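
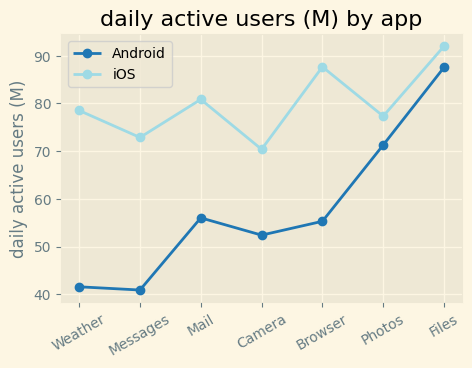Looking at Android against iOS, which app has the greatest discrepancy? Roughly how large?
Weather, ≈ 40 M

Weather: Android ≈ 40, iOS ≈ 80 → gap ≈ 40. Next-largest (Browser) is only ≈ 35.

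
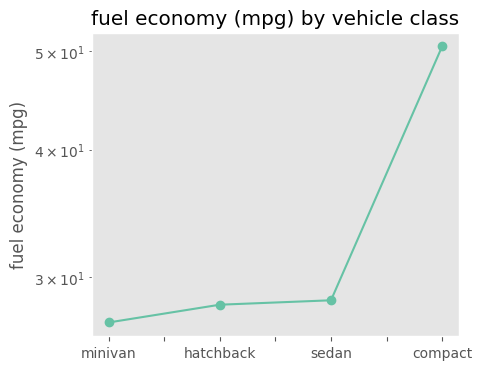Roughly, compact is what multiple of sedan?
≈ 1.79×

compact ≈ 50, sedan ≈ 28; 50/28 ≈ 1.79.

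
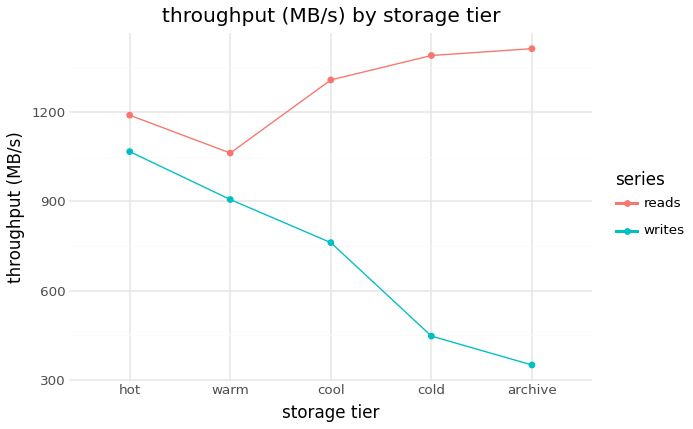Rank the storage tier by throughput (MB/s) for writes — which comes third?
cool

Top 4 for writes: hot ≈ 1100, warm ≈ 900, cool ≈ 800, cold ≈ 400.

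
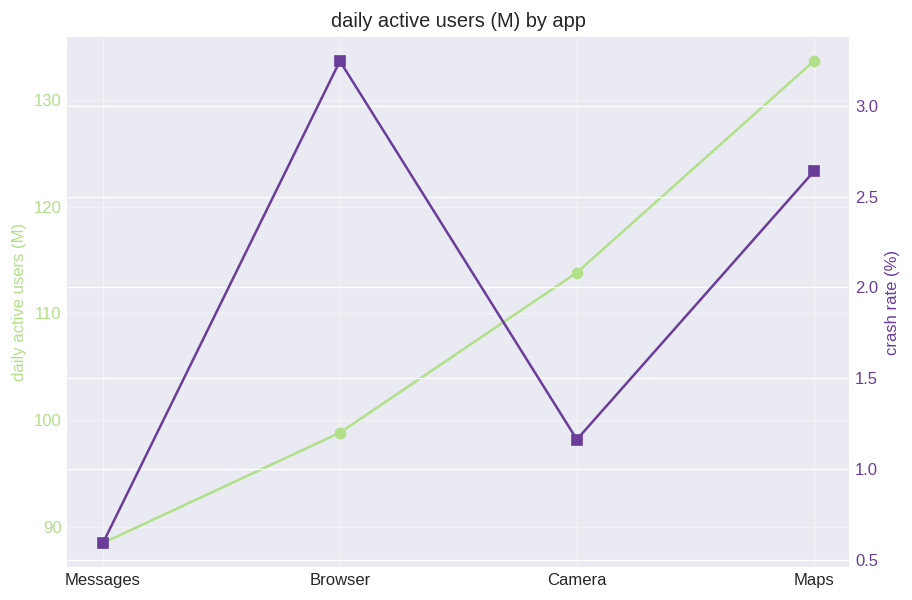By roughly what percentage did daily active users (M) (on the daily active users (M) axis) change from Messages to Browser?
≈ +11.1%

Messages ≈ 90, Browser ≈ 100; (100 − 90) / 90 ≈ +11.1%.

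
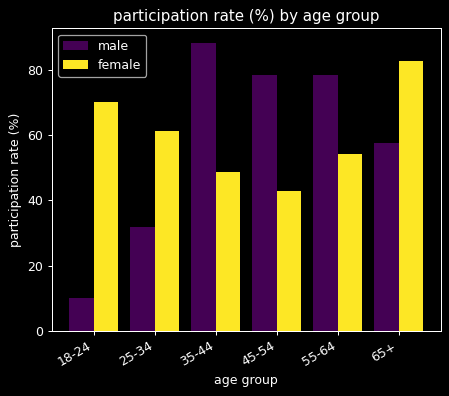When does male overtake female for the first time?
35-44

25-34: male ≈ 30 vs female ≈ 60 (not yet); 35-44: male ≈ 90 vs female ≈ 50 (first crossover).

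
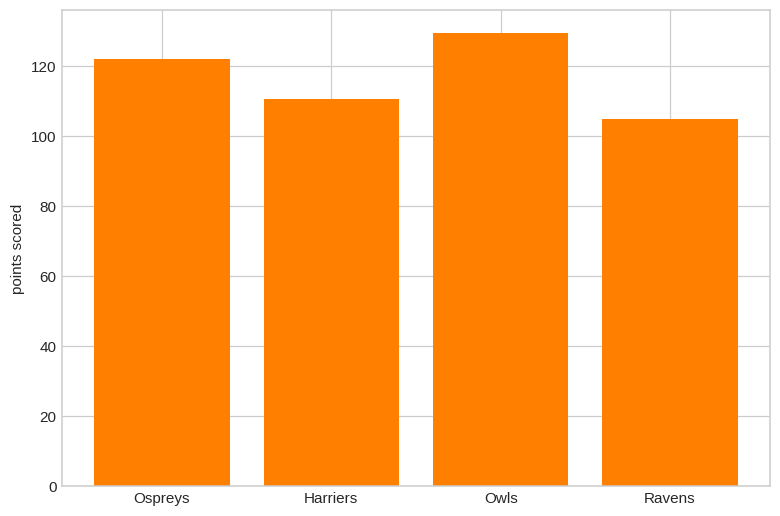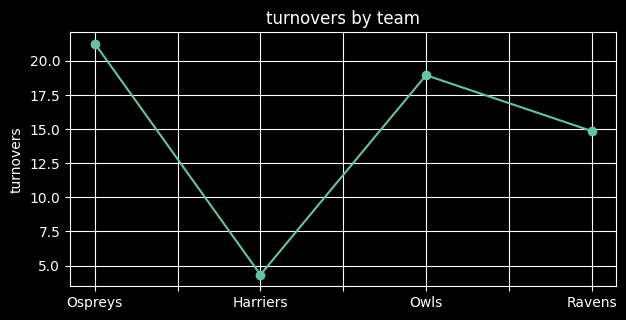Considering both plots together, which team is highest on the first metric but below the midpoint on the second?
Harriers

Chart 2 median turnovers ≈ 16; below-median teams: Harriers, Ravens. Among those, Harriers has the highest points scored (≈ 120).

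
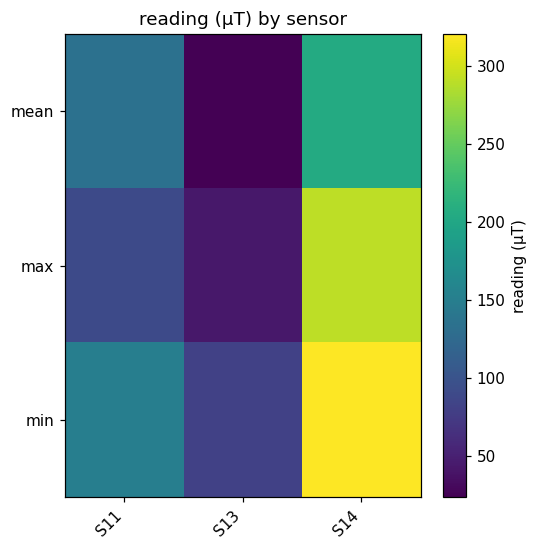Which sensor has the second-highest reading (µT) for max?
Top 3 for max: S14 ≈ 300, S11 ≈ 100, S13 ≈ 50.

S11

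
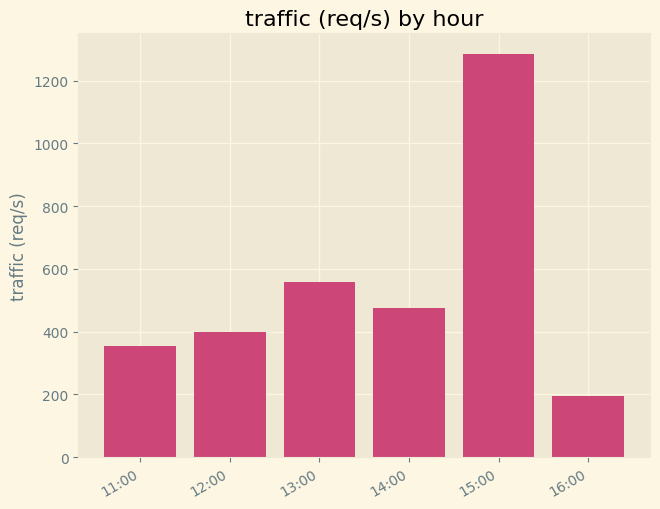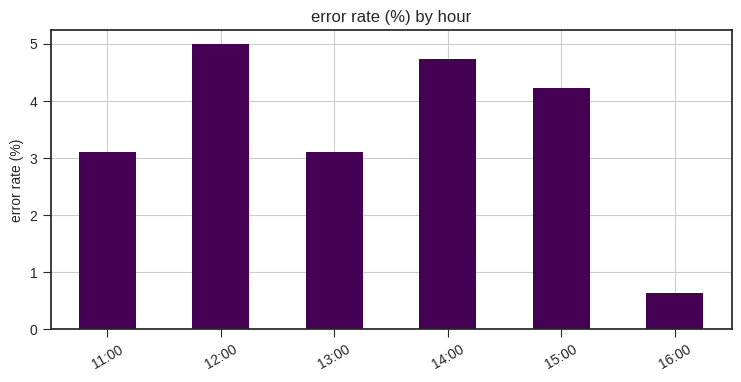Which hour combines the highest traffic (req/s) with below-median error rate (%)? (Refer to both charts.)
Chart 2 median error rate (%) ≈ 3.5; below-median hours: 11:00, 13:00, 16:00. Among those, 13:00 has the highest traffic (req/s) (≈ 600).

13:00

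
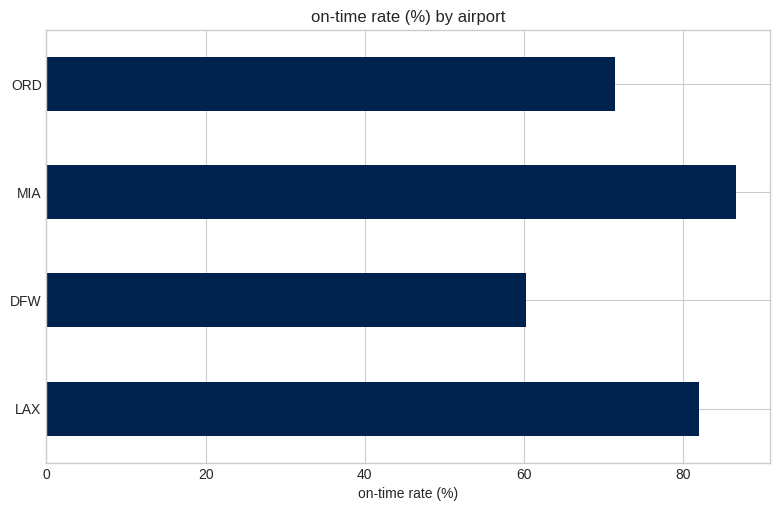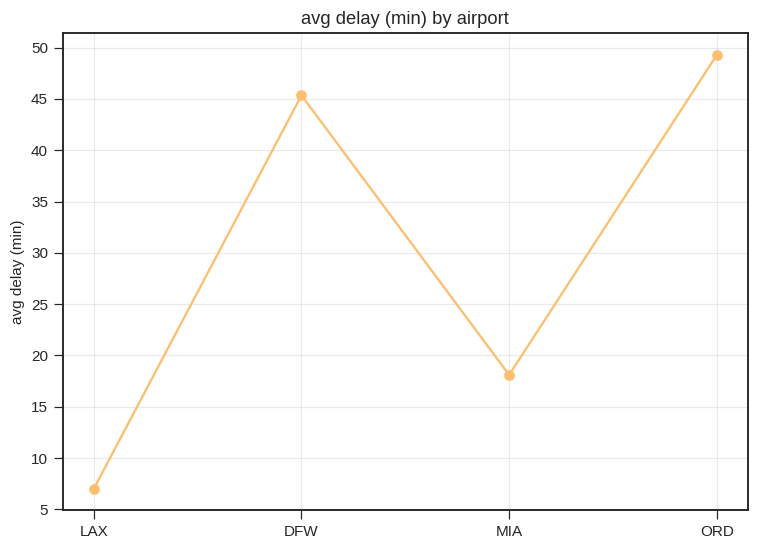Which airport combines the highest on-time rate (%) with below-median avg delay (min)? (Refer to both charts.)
Chart 2 median avg delay (min) ≈ 30; below-median airports: LAX, MIA. Among those, MIA has the highest on-time rate (%) (≈ 90).

MIA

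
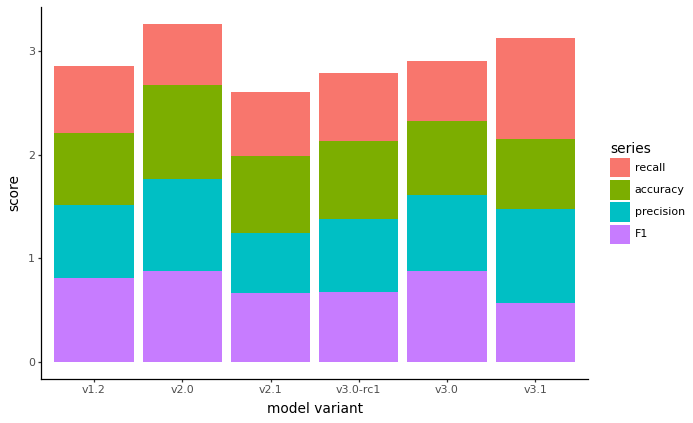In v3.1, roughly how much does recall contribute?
recall top ≈ 3.0, bottom ≈ 2.0; segment ≈ 1.0.

≈ 1.0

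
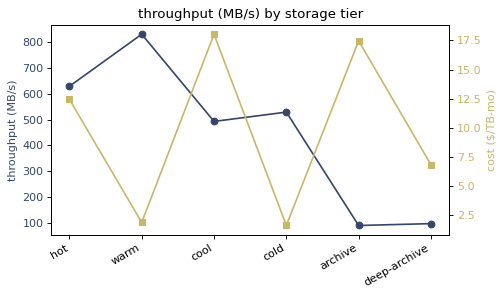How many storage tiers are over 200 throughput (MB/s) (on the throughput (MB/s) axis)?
4

Above 200: hot, warm, cool, cold.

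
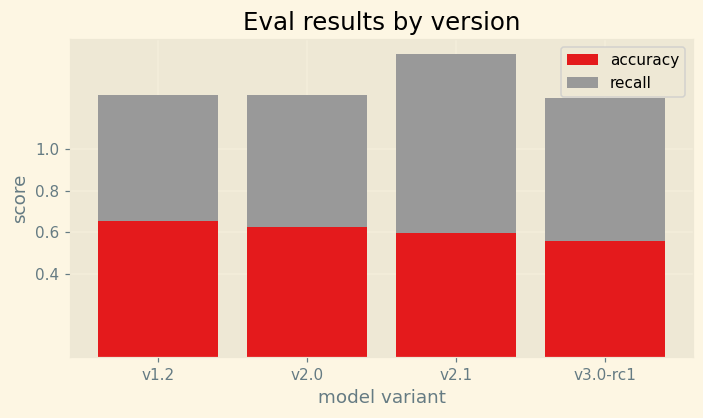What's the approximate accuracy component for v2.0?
≈ 0.6

accuracy top ≈ 0.6, bottom ≈ 0.0; segment ≈ 0.6.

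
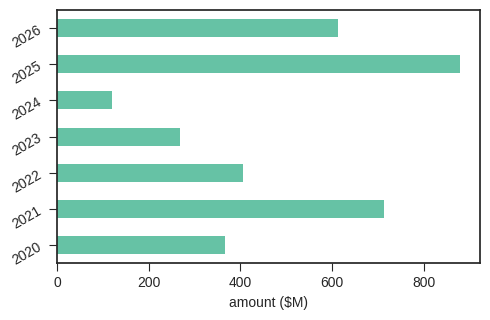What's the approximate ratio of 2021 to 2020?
2021 ≈ 700, 2020 ≈ 400; 700/400 ≈ 1.75.

≈ 1.75×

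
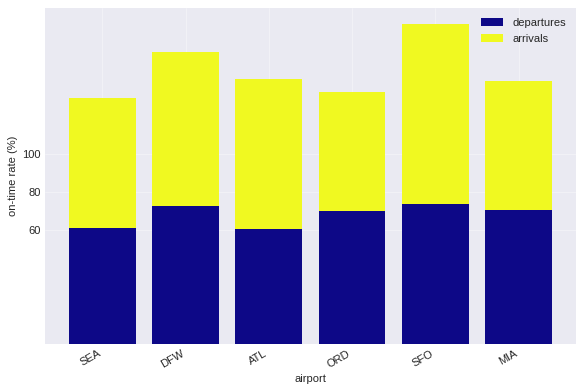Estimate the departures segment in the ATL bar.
departures top ≈ 60, bottom ≈ 0; segment ≈ 60.

≈ 60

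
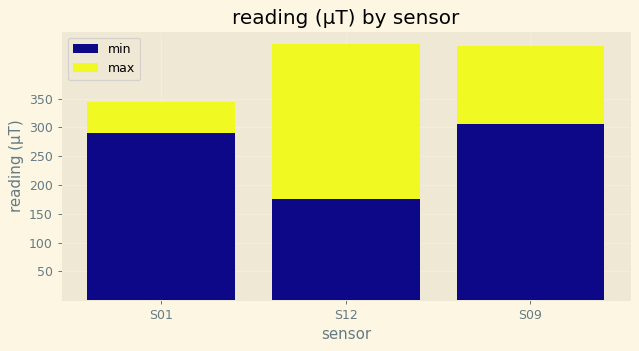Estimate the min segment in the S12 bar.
min top ≈ 200, bottom ≈ 0; segment ≈ 200.

≈ 200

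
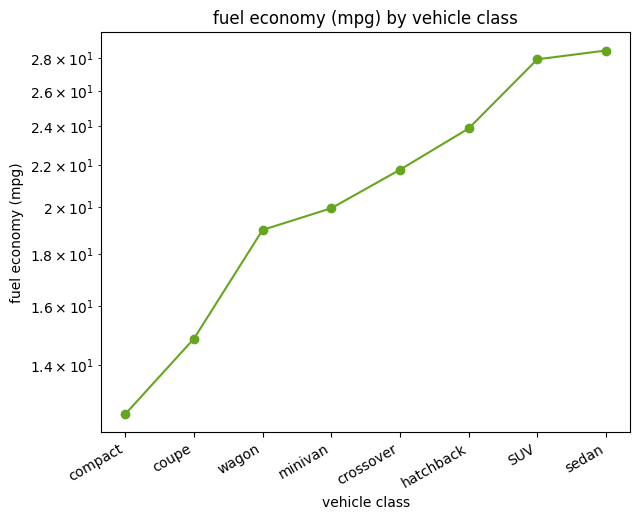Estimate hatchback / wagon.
≈ 1.2×

hatchback ≈ 24, wagon ≈ 20; 24/20 ≈ 1.2.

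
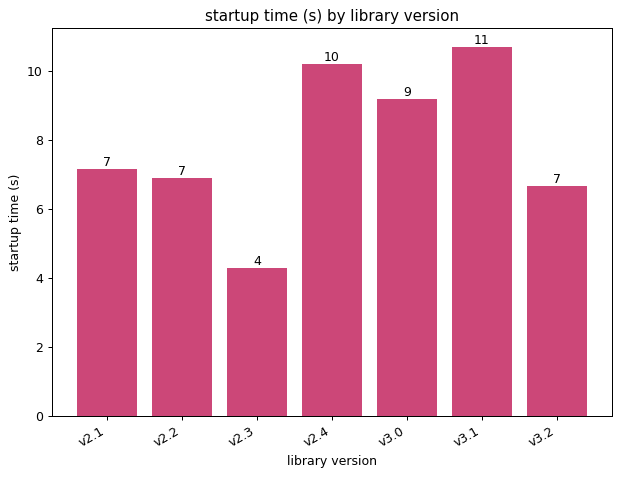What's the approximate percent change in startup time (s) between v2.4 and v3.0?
≈ -10%

v2.4 ≈ 10, v3.0 ≈ 9; (9 − 10) / 10 ≈ -10%.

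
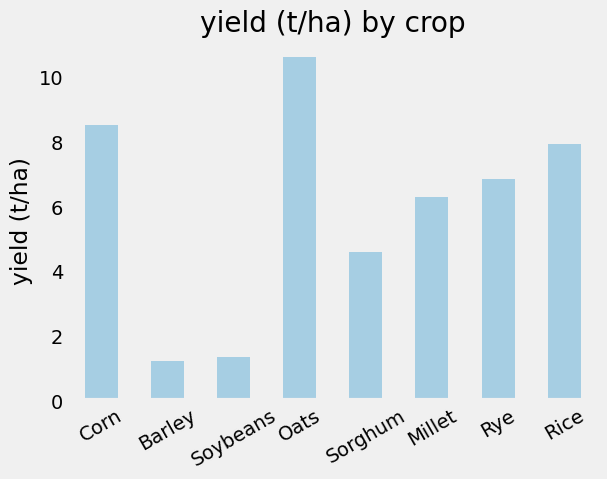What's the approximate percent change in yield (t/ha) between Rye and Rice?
≈ +14.3%

Rye ≈ 7, Rice ≈ 8; (8 − 7) / 7 ≈ +14.3%.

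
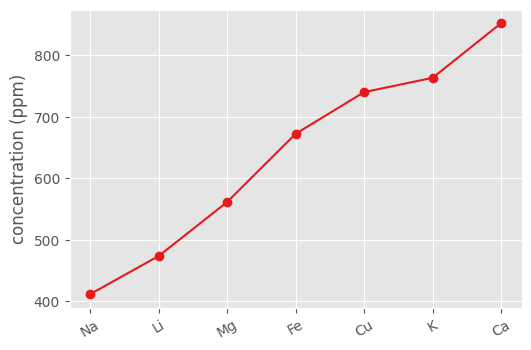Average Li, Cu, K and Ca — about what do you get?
(450 + 750 + 750 + 850) / 4 ≈ 700.

≈ 700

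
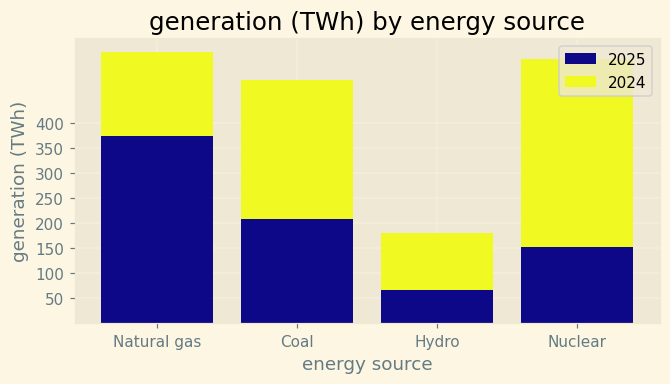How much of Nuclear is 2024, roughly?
2024 top ≈ 550, bottom ≈ 150; segment ≈ 400.

≈ 400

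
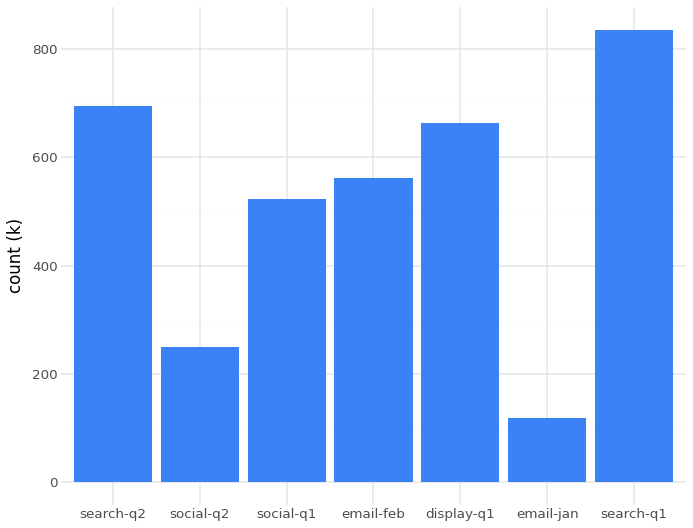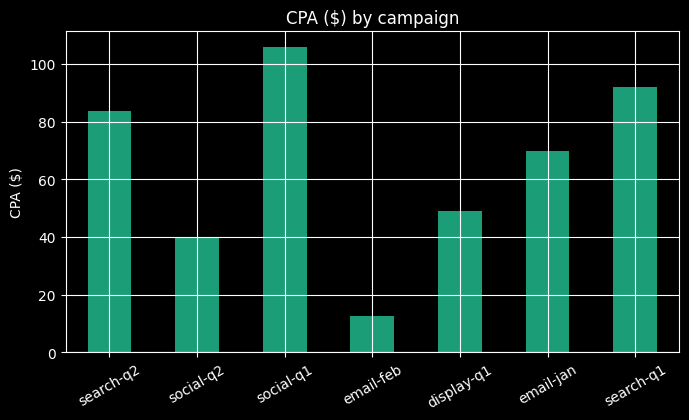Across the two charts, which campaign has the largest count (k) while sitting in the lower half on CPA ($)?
Chart 2 median CPA ($) ≈ 70; below-median campaigns: social-q2, email-feb, display-q1. Among those, display-q1 has the highest count (k) (≈ 700).

display-q1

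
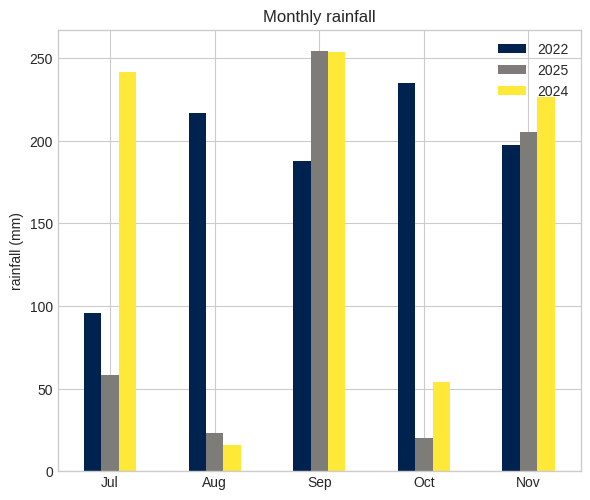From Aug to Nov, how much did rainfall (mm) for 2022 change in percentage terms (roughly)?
≈ -11.1%

Aug ≈ 225, Nov ≈ 200; (200 − 225) / 225 ≈ -11.1%.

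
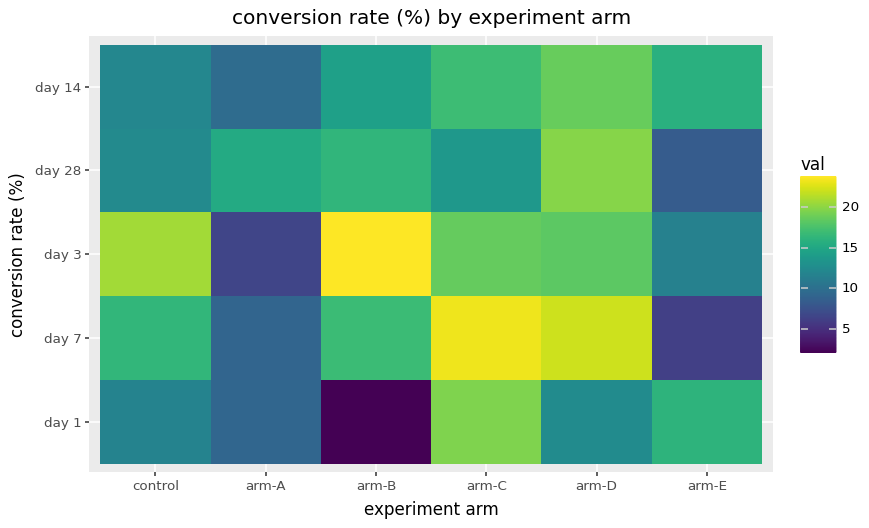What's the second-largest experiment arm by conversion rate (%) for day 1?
Top 3 for day 1: arm-C ≈ 20, arm-E ≈ 16, arm-D ≈ 12.

arm-E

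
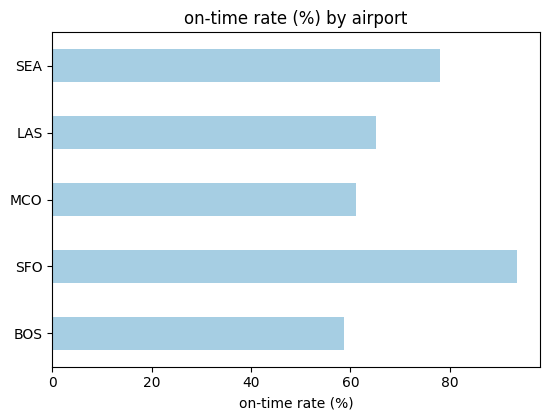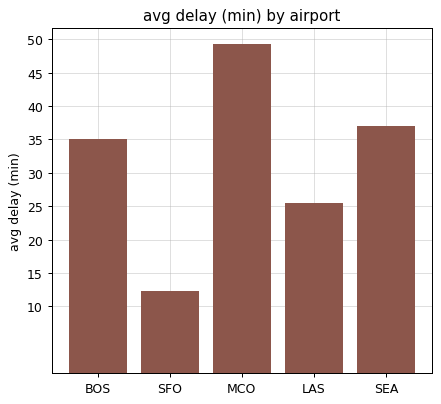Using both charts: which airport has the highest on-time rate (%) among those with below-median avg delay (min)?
SFO

Chart 2 median avg delay (min) ≈ 35; below-median airports: SFO, LAS. Among those, SFO has the highest on-time rate (%) (≈ 90).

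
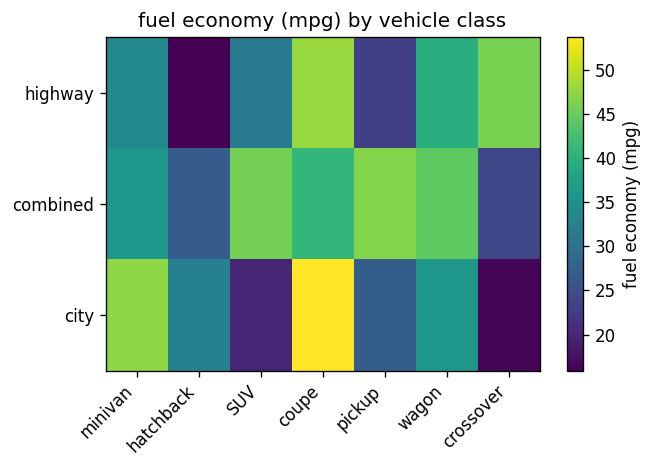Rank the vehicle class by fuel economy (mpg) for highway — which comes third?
Top 4 for highway: coupe ≈ 50, crossover ≈ 45, wagon ≈ 40, minivan ≈ 35.

wagon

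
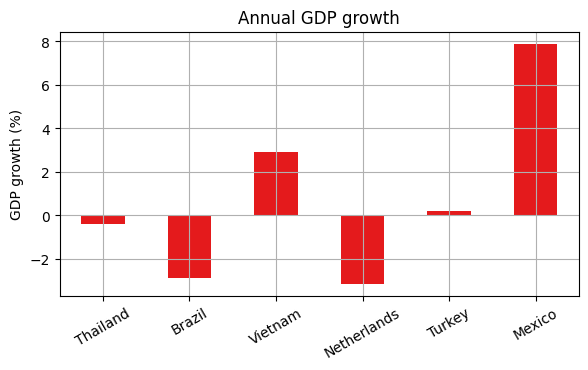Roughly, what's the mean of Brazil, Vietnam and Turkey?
≈ 0

(-3 + 3 + 0) / 3 ≈ 0.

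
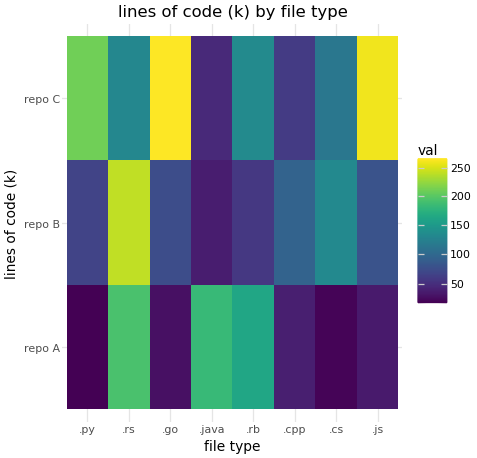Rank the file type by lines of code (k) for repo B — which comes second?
.cs

Top 3 for repo B: .rs ≈ 250, .cs ≈ 125, .cpp ≈ 100.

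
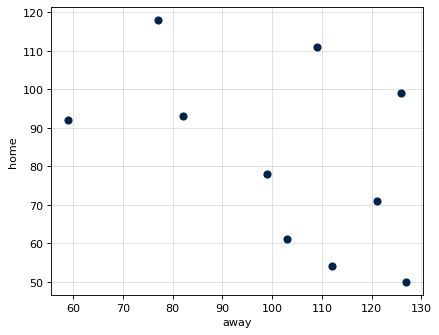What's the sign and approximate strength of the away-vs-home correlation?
negative, moderate

Points are negatively correlated; moderate (|r| ≈ 0.5).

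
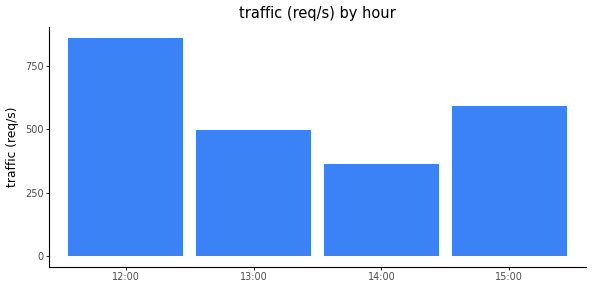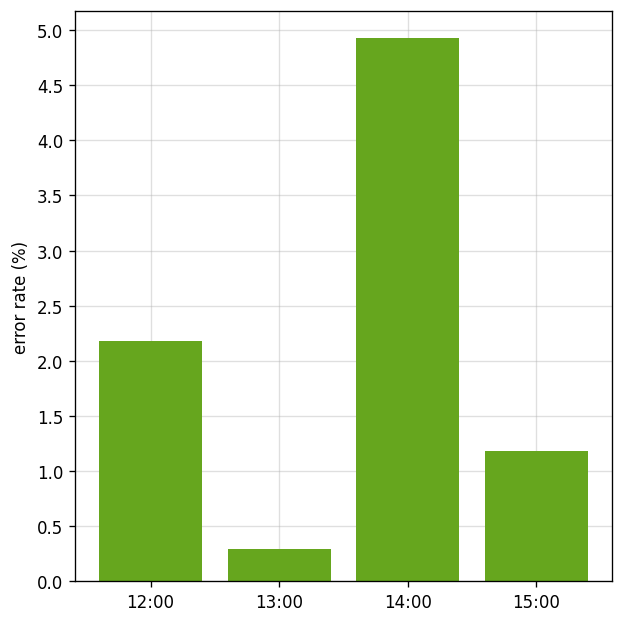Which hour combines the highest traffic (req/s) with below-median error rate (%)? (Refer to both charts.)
Chart 2 median error rate (%) ≈ 1.5; below-median hours: 13:00, 15:00. Among those, 15:00 has the highest traffic (req/s) (≈ 600).

15:00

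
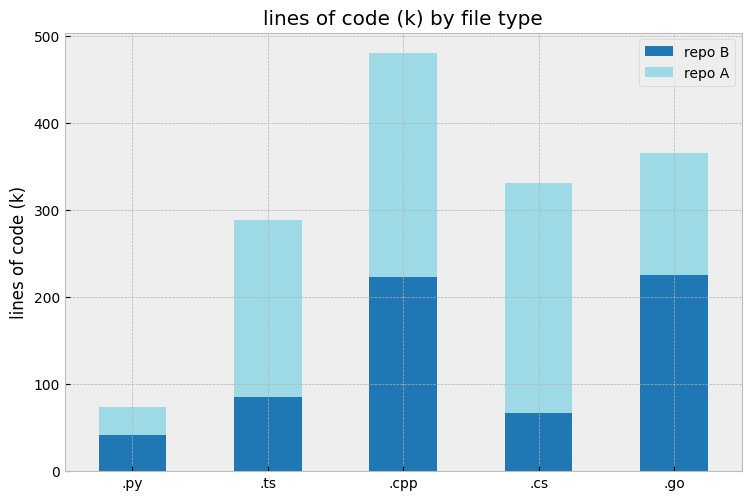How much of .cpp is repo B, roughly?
repo B top ≈ 200, bottom ≈ 0; segment ≈ 200.

≈ 200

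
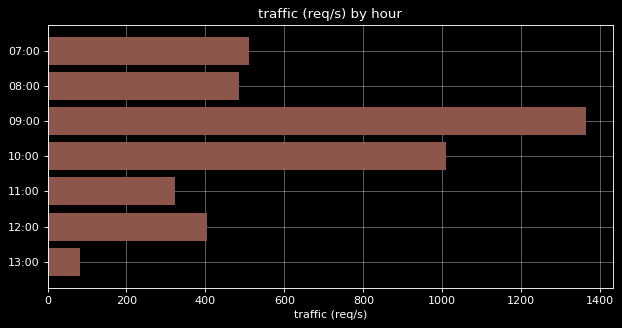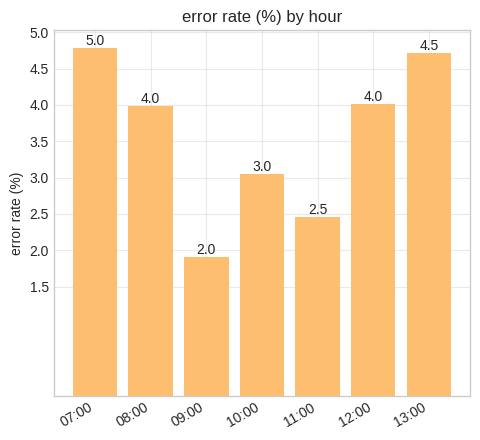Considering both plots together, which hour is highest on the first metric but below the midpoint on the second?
09:00

Chart 2 median error rate (%) ≈ 4; below-median hours: 09:00, 10:00, 11:00. Among those, 09:00 has the highest traffic (req/s) (≈ 1400).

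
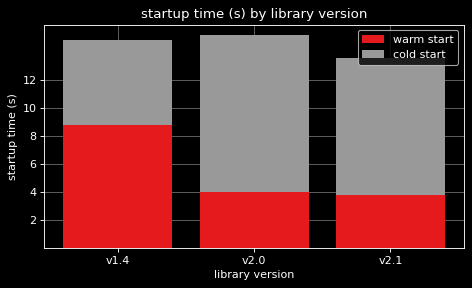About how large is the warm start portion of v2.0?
≈ 4

warm start top ≈ 4, bottom ≈ 0; segment ≈ 4.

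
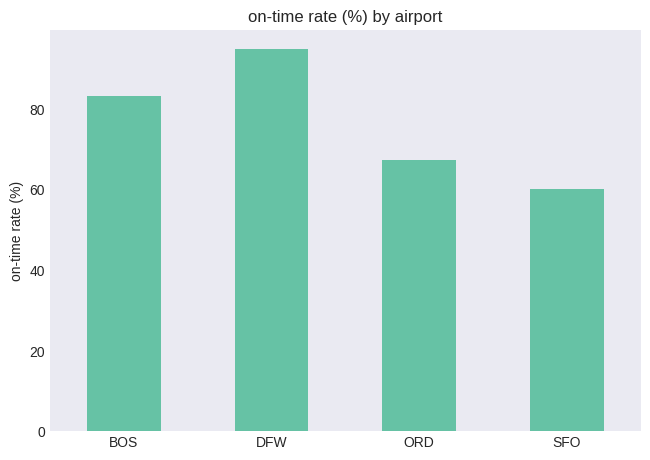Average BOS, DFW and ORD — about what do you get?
≈ 80

(80 + 90 + 70) / 3 ≈ 80.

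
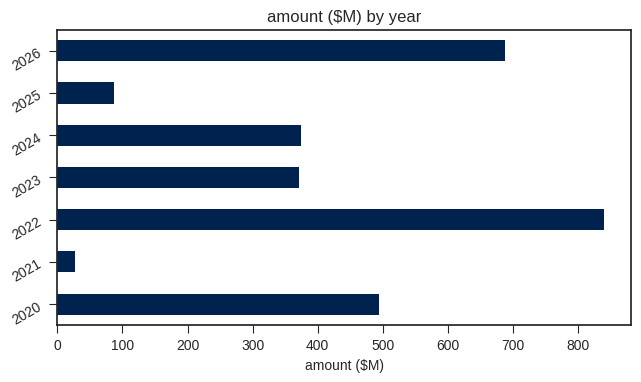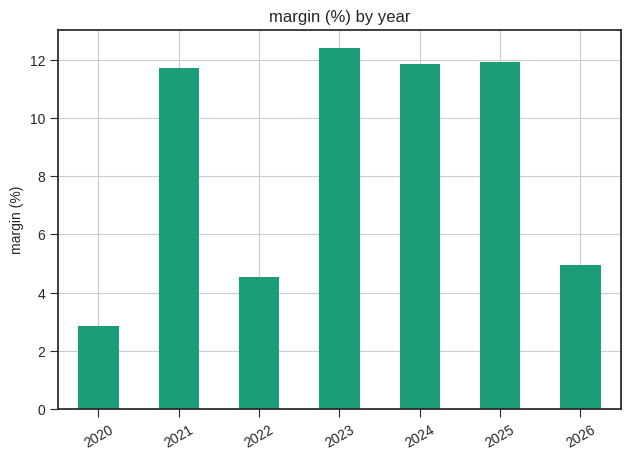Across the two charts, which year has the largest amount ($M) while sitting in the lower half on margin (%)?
Chart 2 median margin (%) ≈ 12; below-median years: 2020, 2022, 2026. Among those, 2022 has the highest amount ($M) (≈ 800).

2022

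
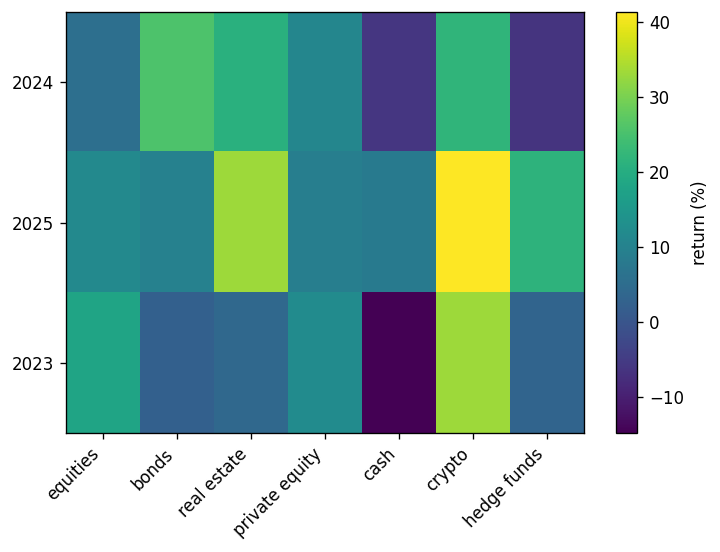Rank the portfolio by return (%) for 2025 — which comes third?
hedge funds

Top 4 for 2025: crypto ≈ 40, real estate ≈ 35, hedge funds ≈ 20, equities ≈ 10.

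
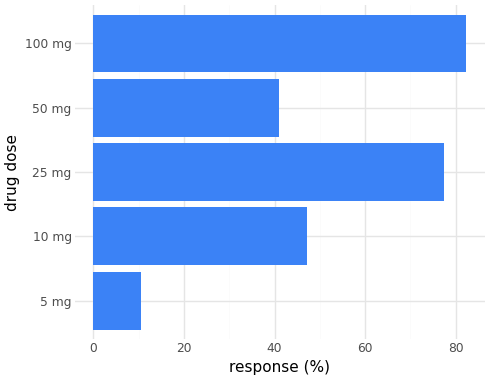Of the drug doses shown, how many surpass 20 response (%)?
4

Above 20: 10 mg, 25 mg, 50 mg, 100 mg.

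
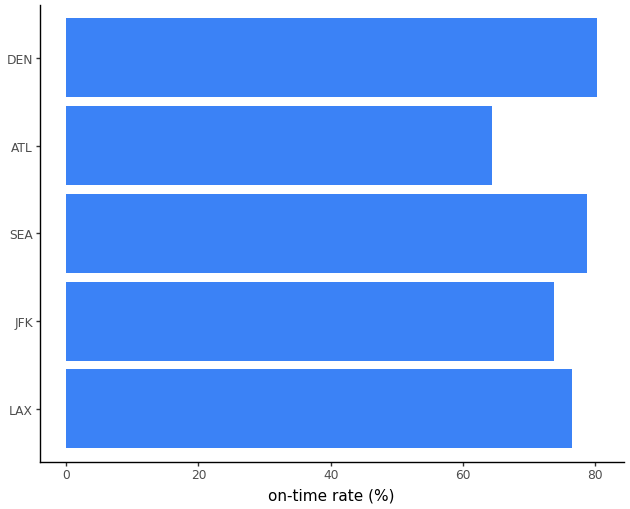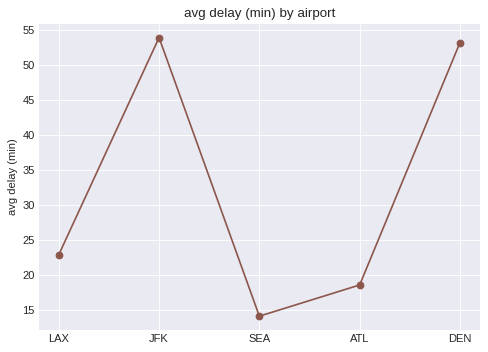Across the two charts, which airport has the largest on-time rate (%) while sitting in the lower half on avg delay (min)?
SEA

Chart 2 median avg delay (min) ≈ 25; below-median airports: SEA, ATL. Among those, SEA has the highest on-time rate (%) (≈ 80).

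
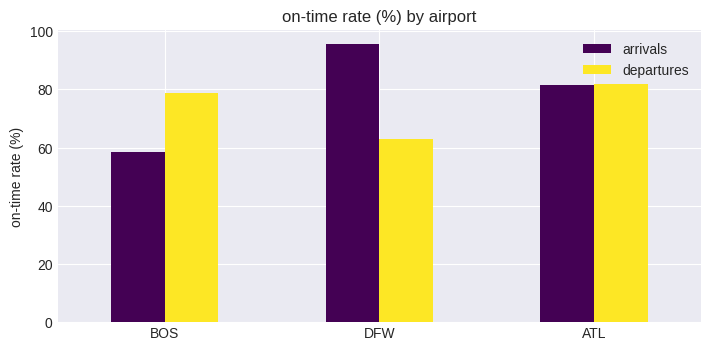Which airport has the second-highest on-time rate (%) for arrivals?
ATL

Top 3 for arrivals: DFW ≈ 100, ATL ≈ 80, BOS ≈ 60.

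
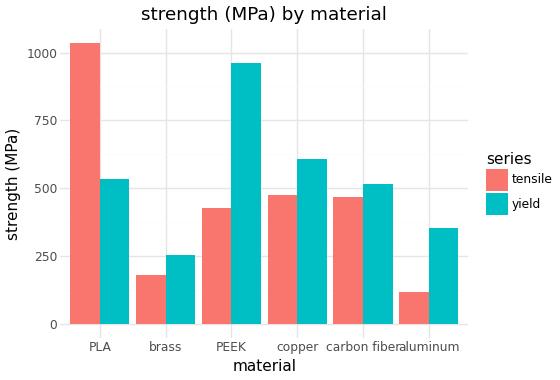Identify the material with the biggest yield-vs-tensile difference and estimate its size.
PEEK, ≈ 600 MPa

PEEK: yield ≈ 1000, tensile ≈ 400 → gap ≈ 600. Next-largest (PLA) is only ≈ 500.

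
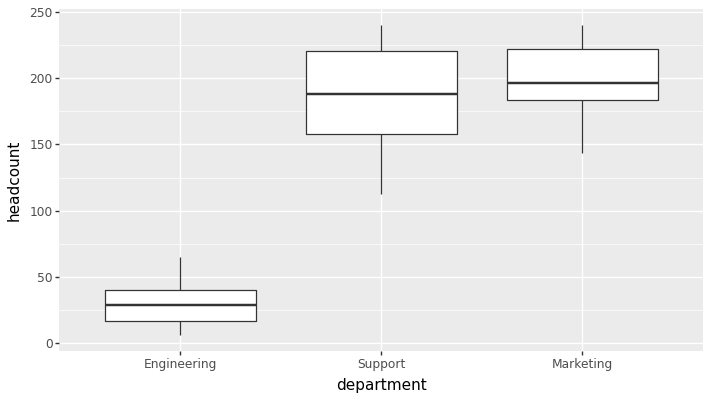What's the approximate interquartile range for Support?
Q3 ≈ 220, Q1 ≈ 160; IQR ≈ 60.

≈ 60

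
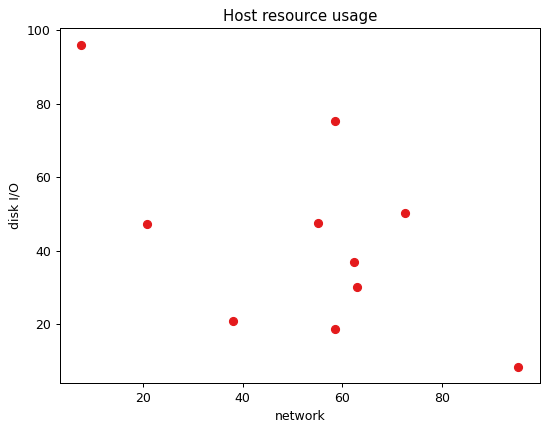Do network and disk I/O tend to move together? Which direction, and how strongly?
negative, moderate

Points are negatively correlated; moderate (|r| ≈ 0.6).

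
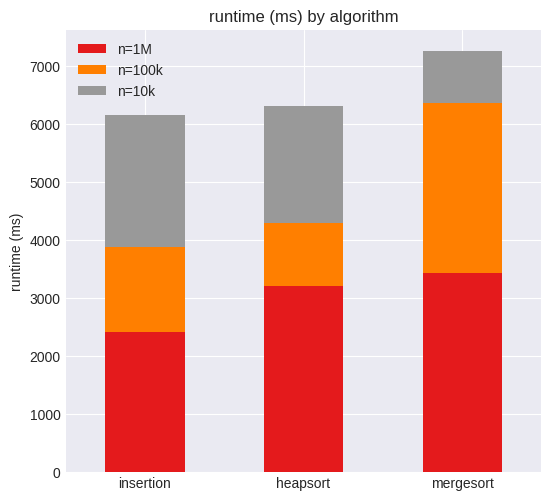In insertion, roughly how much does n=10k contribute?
n=10k top ≈ 6000, bottom ≈ 4000; segment ≈ 2000.

≈ 2000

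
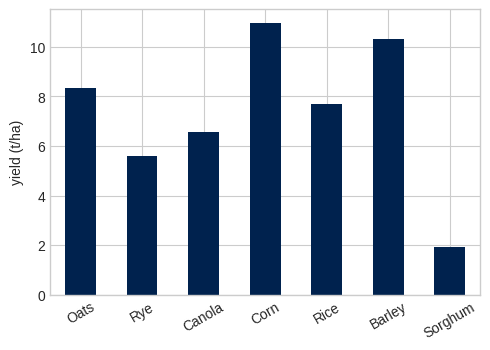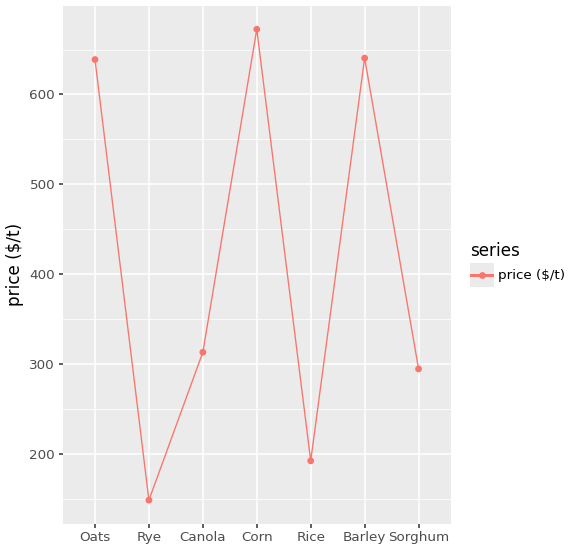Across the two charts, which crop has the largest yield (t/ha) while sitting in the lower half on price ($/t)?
Chart 2 median price ($/t) ≈ 300; below-median crops: Rye, Rice, Sorghum. Among those, Rice has the highest yield (t/ha) (≈ 8).

Rice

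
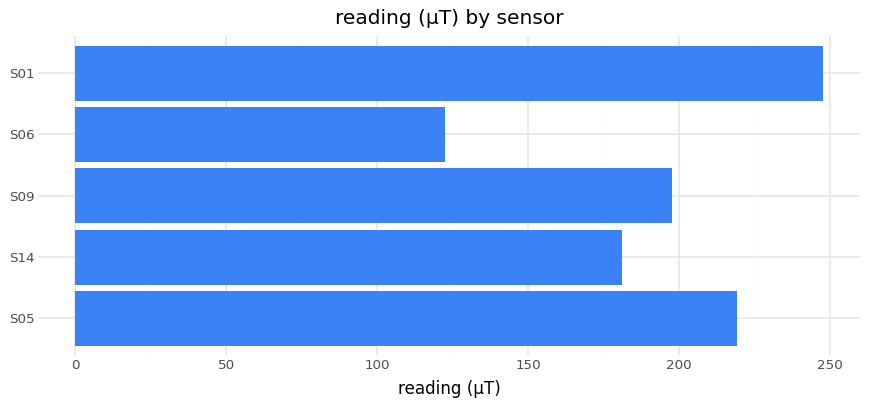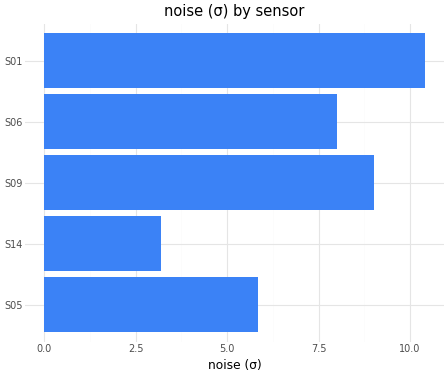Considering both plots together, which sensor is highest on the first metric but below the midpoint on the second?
S05

Chart 2 median noise (σ) ≈ 8; below-median sensors: S05, S14. Among those, S05 has the highest reading (µT) (≈ 225).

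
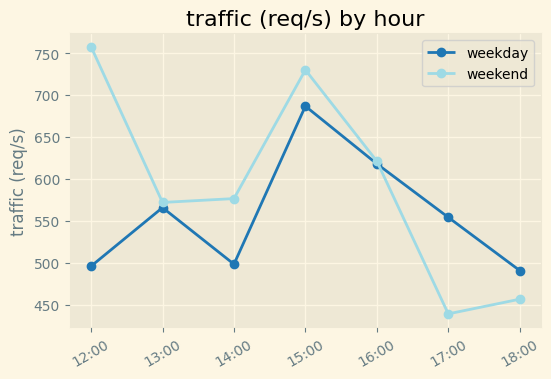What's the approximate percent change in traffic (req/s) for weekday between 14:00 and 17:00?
14:00 ≈ 500, 17:00 ≈ 550; (550 − 500) / 500 ≈ +10%.

≈ +10%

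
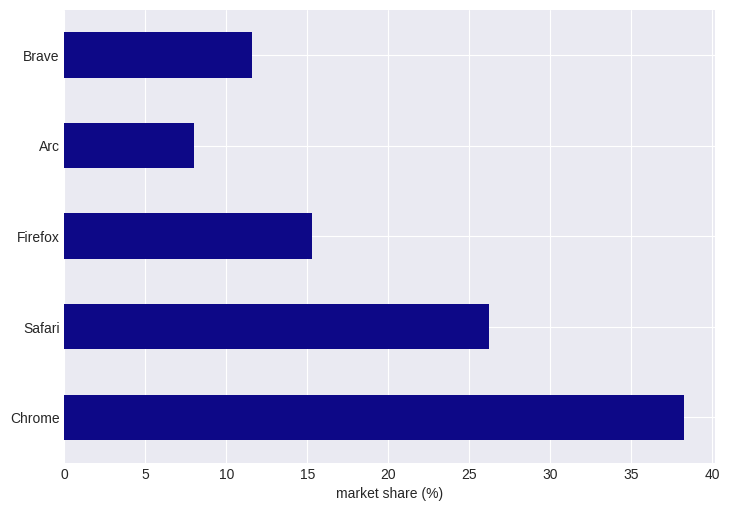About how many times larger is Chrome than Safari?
Chrome ≈ 40, Safari ≈ 25; 40/25 ≈ 1.6.

≈ 1.6×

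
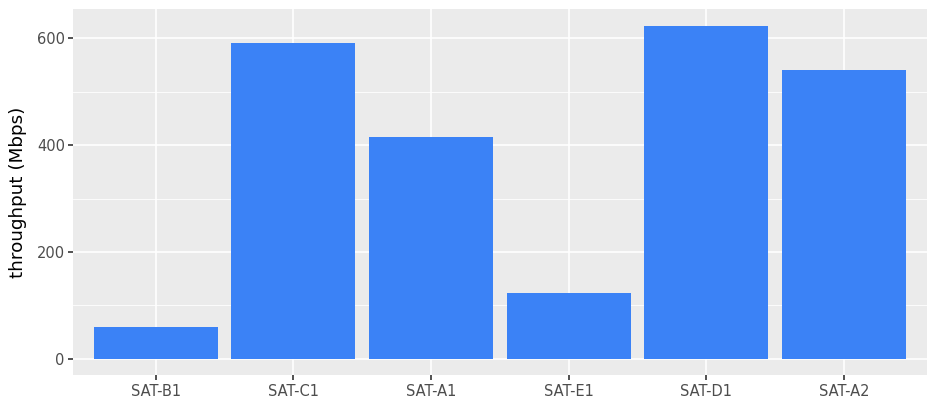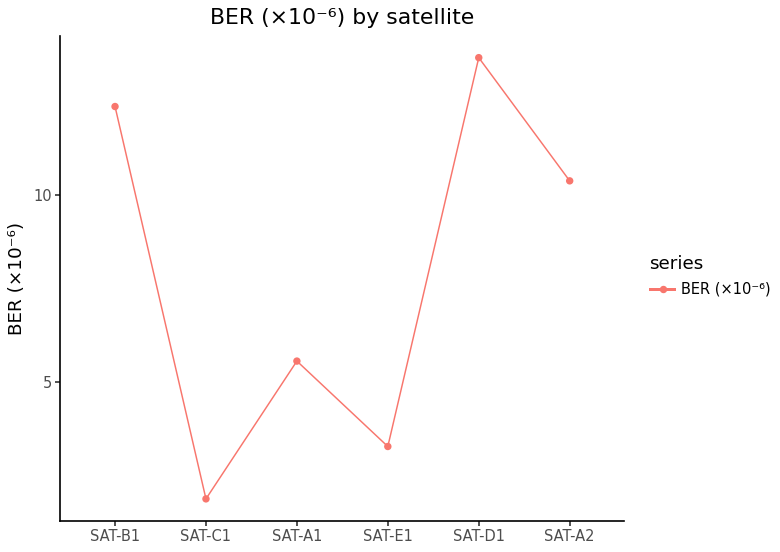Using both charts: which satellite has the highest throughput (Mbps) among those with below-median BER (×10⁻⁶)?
SAT-C1

Chart 2 median BER (×10⁻⁶) ≈ 8; below-median satellites: SAT-C1, SAT-A1, SAT-E1. Among those, SAT-C1 has the highest throughput (Mbps) (≈ 600).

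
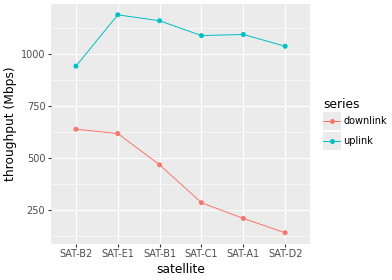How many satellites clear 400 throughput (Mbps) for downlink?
3

Above 400: SAT-B2, SAT-E1, SAT-B1.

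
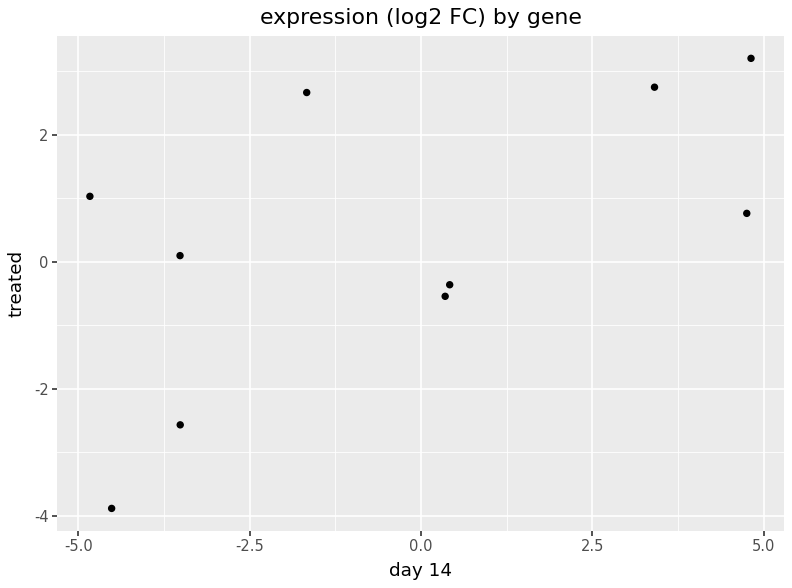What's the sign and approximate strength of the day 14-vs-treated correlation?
positive, moderate

Points are positively correlated; moderate (|r| ≈ 0.6).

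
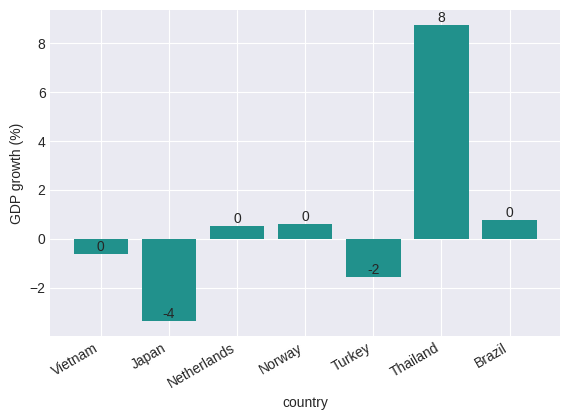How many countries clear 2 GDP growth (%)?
1

Above 2: Thailand.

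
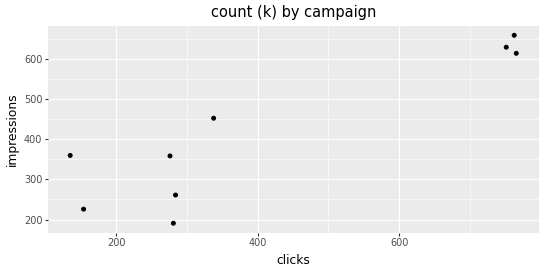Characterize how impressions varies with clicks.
Points are positively correlated; strong (|r| ≈ 0.9).

positive, strong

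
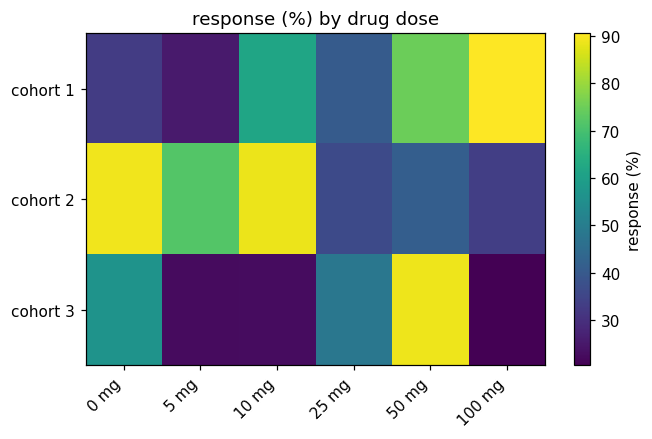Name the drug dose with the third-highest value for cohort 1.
Top 4 for cohort 1: 100 mg ≈ 90, 50 mg ≈ 70, 10 mg ≈ 60, 25 mg ≈ 40.

10 mg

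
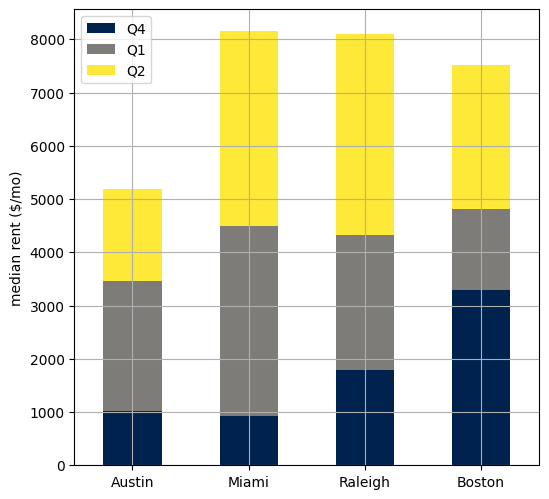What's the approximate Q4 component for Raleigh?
≈ 2000

Q4 top ≈ 2000, bottom ≈ 0; segment ≈ 2000.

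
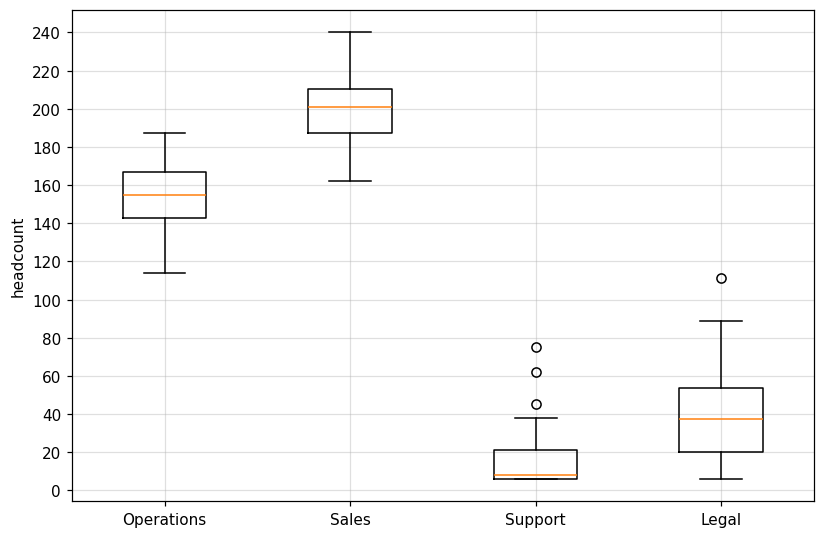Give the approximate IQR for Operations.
Q3 ≈ 160, Q1 ≈ 140; IQR ≈ 20.

≈ 20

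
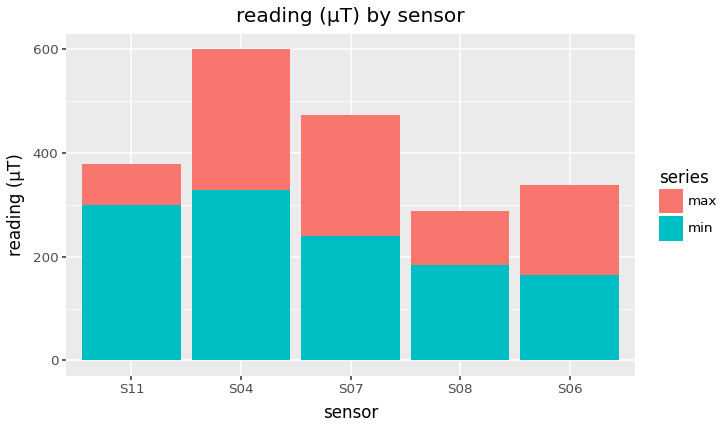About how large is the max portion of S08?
≈ 100

max top ≈ 300, bottom ≈ 200; segment ≈ 100.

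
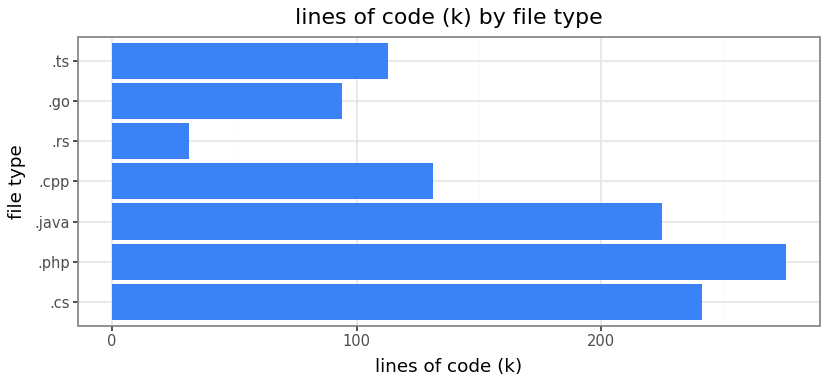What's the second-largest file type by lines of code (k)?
.cs

Top 3: .php ≈ 275, .cs ≈ 250, .java ≈ 225.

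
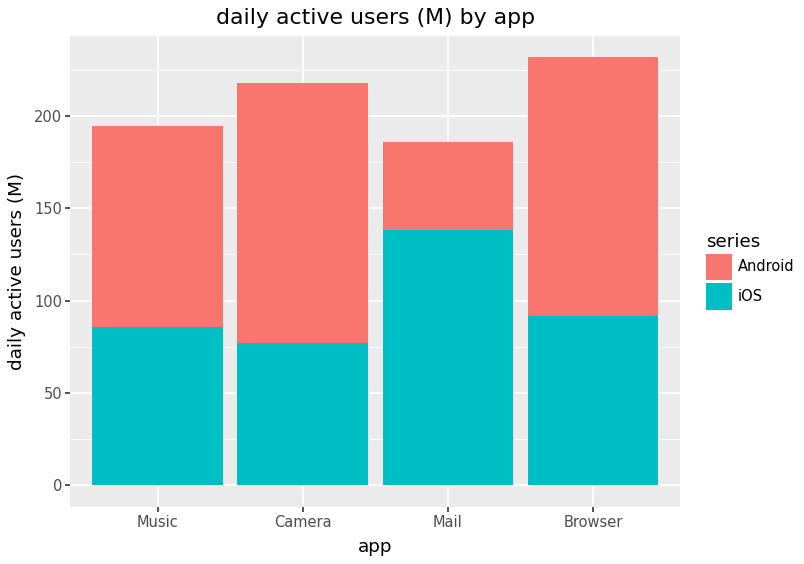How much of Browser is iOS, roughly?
≈ 100

iOS top ≈ 100, bottom ≈ 0; segment ≈ 100.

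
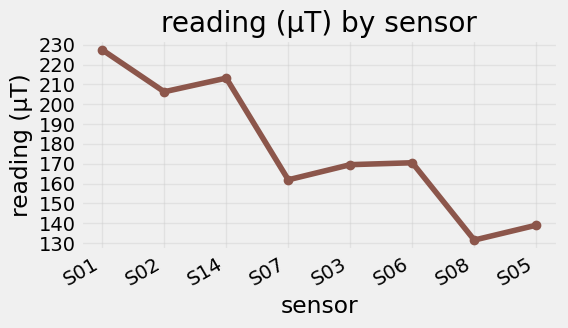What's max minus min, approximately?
≈ 100

Max S01 ≈ 230, min S08 ≈ 130; range ≈ 100.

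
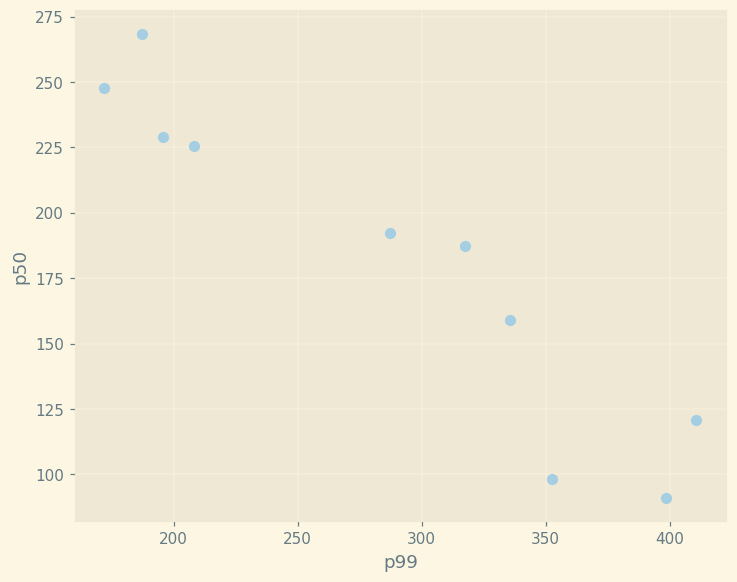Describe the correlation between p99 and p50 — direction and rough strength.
negative, strong

Points are negatively correlated; strong (|r| ≈ 0.9).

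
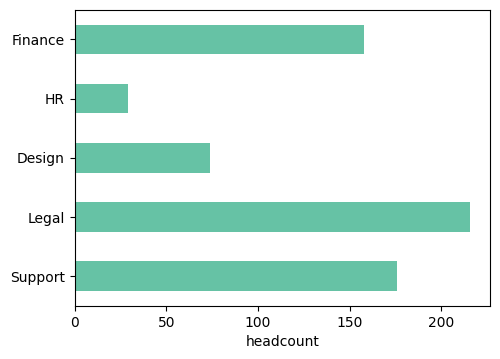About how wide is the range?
Max Legal ≈ 220, min HR ≈ 20; range ≈ 200.

≈ 200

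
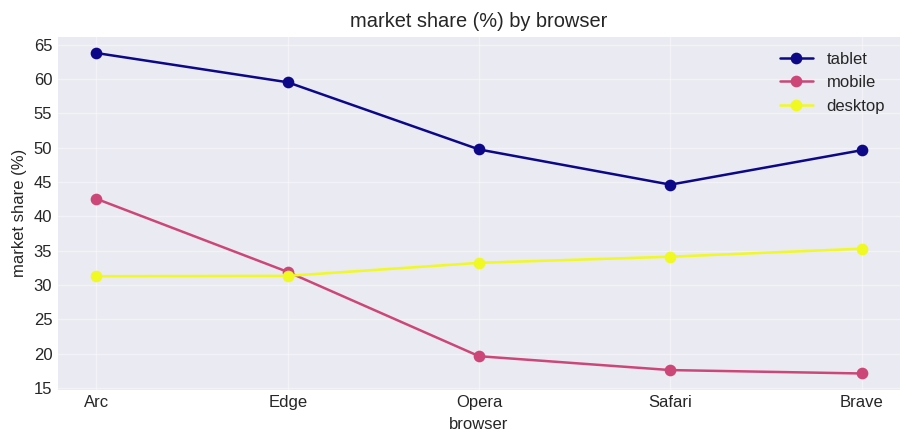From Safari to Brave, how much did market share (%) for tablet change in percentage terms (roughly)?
Safari ≈ 45, Brave ≈ 50; (50 − 45) / 45 ≈ +11.1%.

≈ +11.1%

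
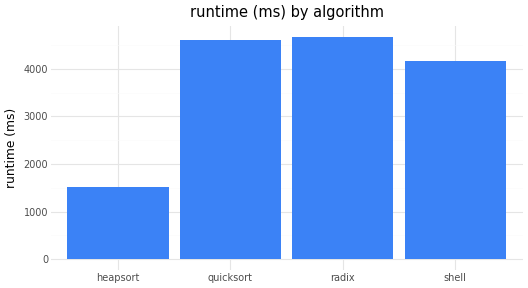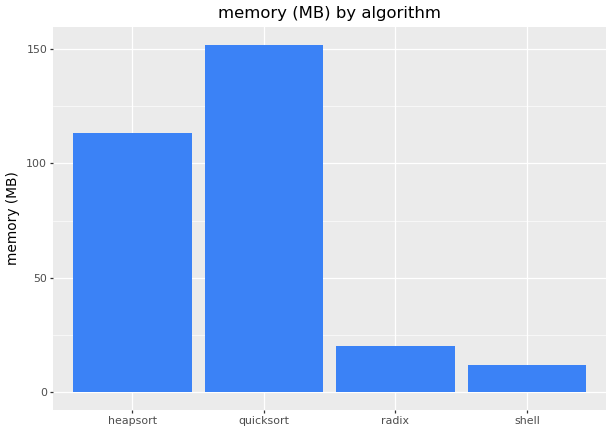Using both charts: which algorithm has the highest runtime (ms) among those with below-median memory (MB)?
radix

Chart 2 median memory (MB) ≈ 60; below-median algorithms: radix, shell. Among those, radix has the highest runtime (ms) (≈ 4500).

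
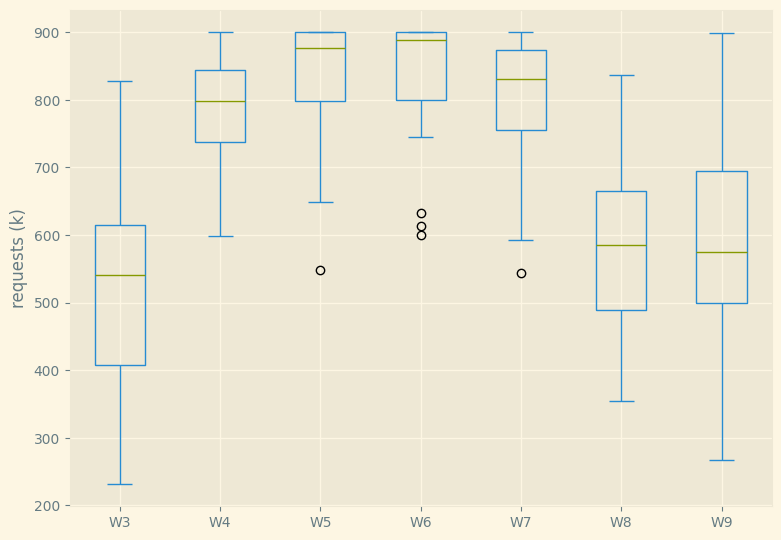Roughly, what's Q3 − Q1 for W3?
≈ 200

Q3 ≈ 600, Q1 ≈ 400; IQR ≈ 200.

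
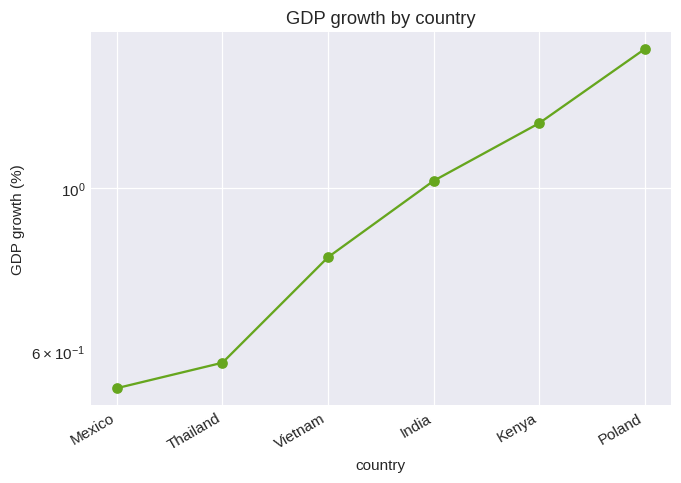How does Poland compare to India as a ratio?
≈ 1.5×

Poland ≈ 1.5, India ≈ 1.0; 1.5/1.0 ≈ 1.5.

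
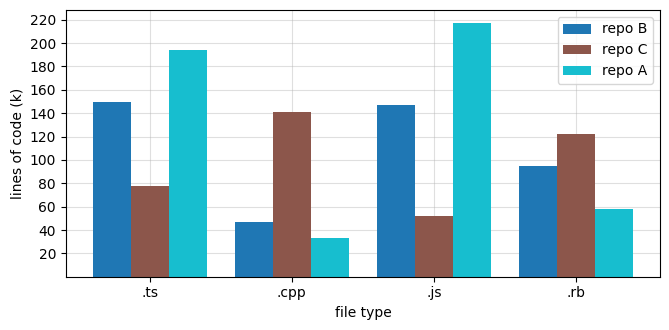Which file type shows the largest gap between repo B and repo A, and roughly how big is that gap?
.js, ≈ 80 k

.js: repo B ≈ 140, repo A ≈ 220 → gap ≈ 80. Next-largest (.ts) is only ≈ 60.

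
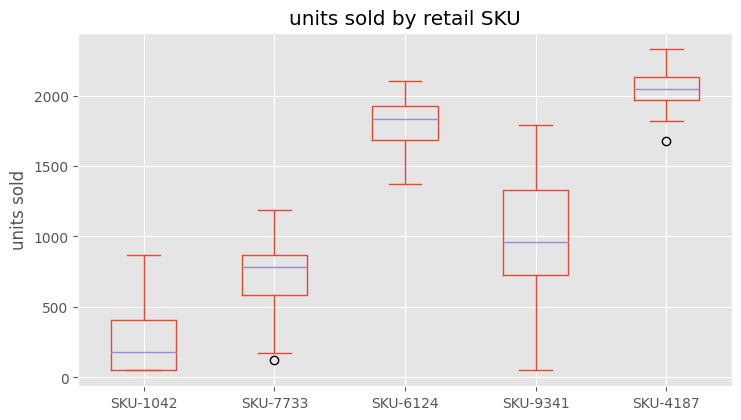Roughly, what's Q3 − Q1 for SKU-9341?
Q3 ≈ 1400, Q1 ≈ 800; IQR ≈ 600.

≈ 600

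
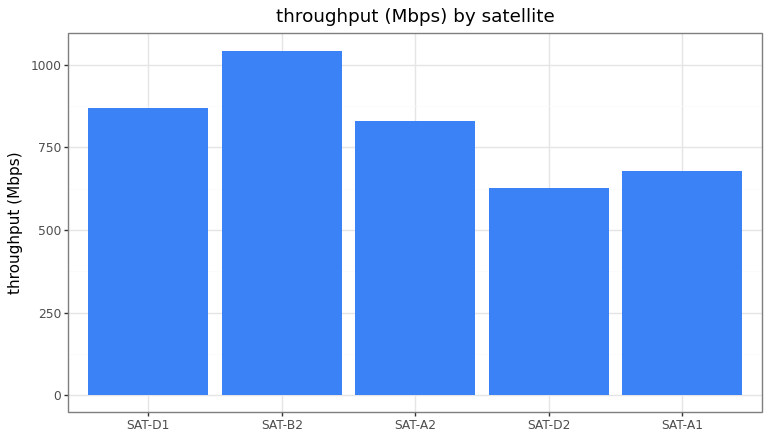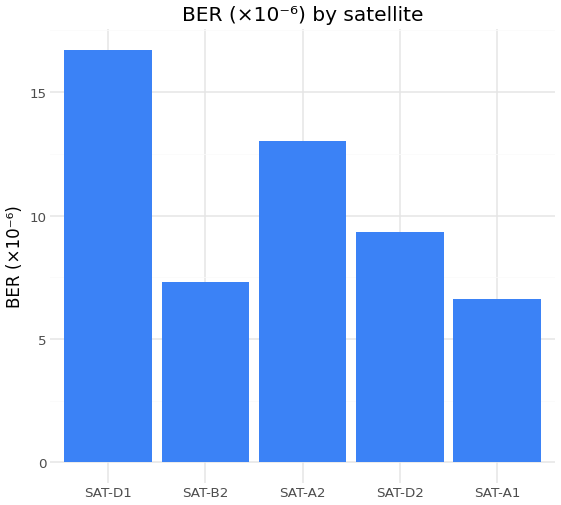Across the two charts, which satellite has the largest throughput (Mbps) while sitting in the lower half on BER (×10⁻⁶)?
SAT-B2

Chart 2 median BER (×10⁻⁶) ≈ 10; below-median satellites: SAT-B2, SAT-A1. Among those, SAT-B2 has the highest throughput (Mbps) (≈ 1000).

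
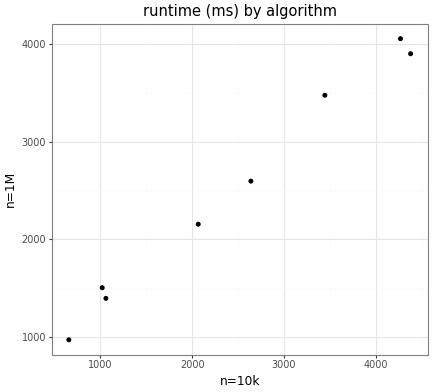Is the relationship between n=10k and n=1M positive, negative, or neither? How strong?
Points are positively correlated; strong (|r| ≈ 1.0).

positive, strong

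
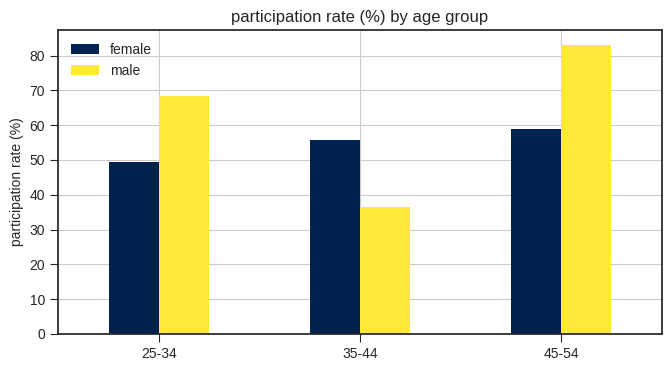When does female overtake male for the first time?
35-44

25-34: female ≈ 50 vs male ≈ 70 (not yet); 35-44: female ≈ 60 vs male ≈ 40 (first crossover).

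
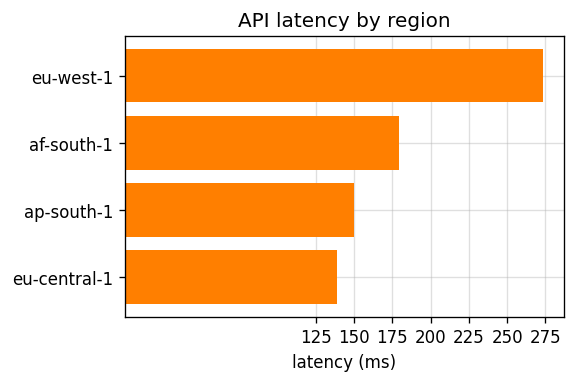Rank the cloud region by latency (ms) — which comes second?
af-south-1

Top 3: eu-west-1 ≈ 275, af-south-1 ≈ 175, ap-south-1 ≈ 150.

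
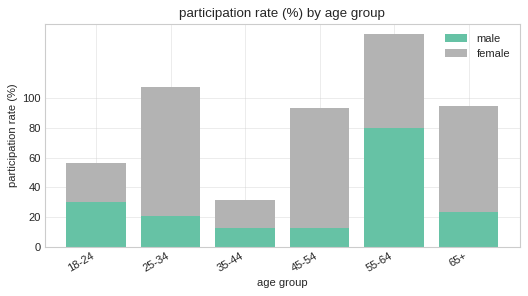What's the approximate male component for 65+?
≈ 20

male top ≈ 20, bottom ≈ 0; segment ≈ 20.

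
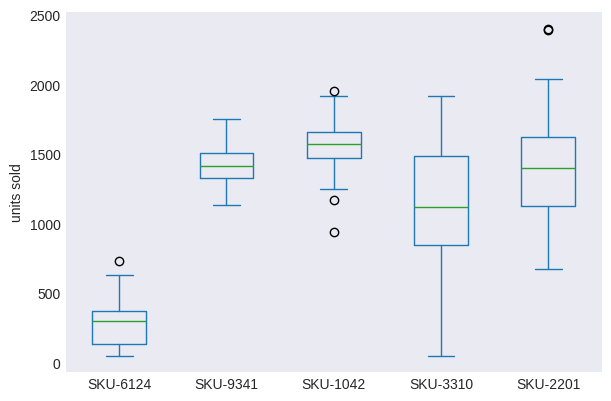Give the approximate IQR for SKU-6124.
≈ 200

Q3 ≈ 400, Q1 ≈ 200; IQR ≈ 200.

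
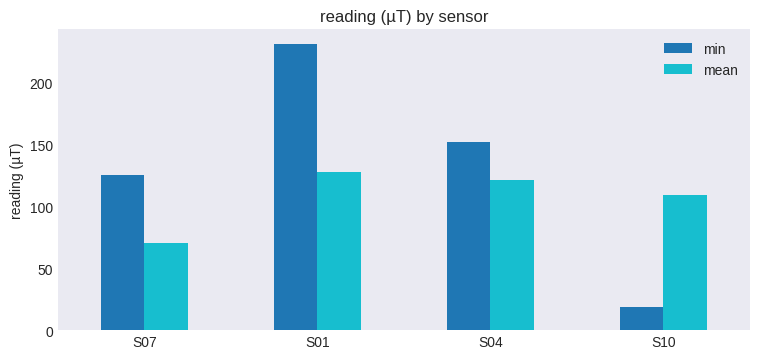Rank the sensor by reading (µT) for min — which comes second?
S04

Top 3 for min: S01 ≈ 240, S04 ≈ 160, S07 ≈ 120.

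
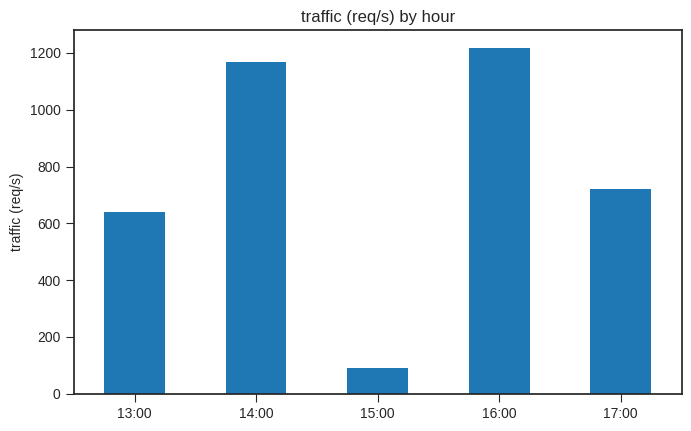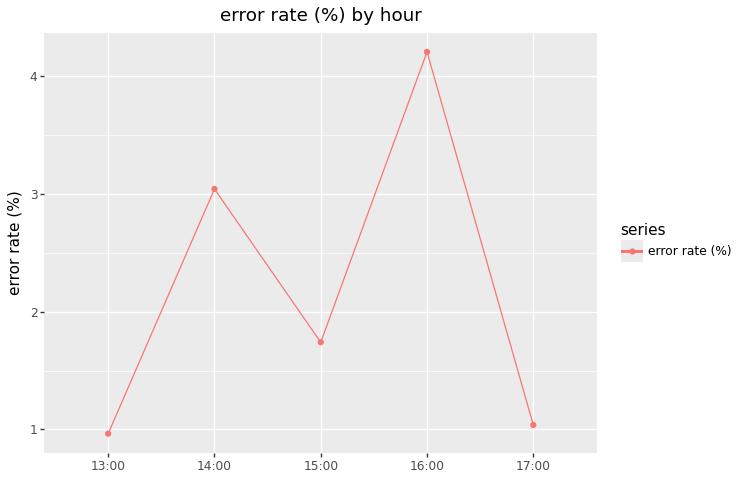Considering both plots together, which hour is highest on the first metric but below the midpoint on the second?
Chart 2 median error rate (%) ≈ 1.5; below-median hours: 13:00, 17:00. Among those, 17:00 has the highest traffic (req/s) (≈ 800).

17:00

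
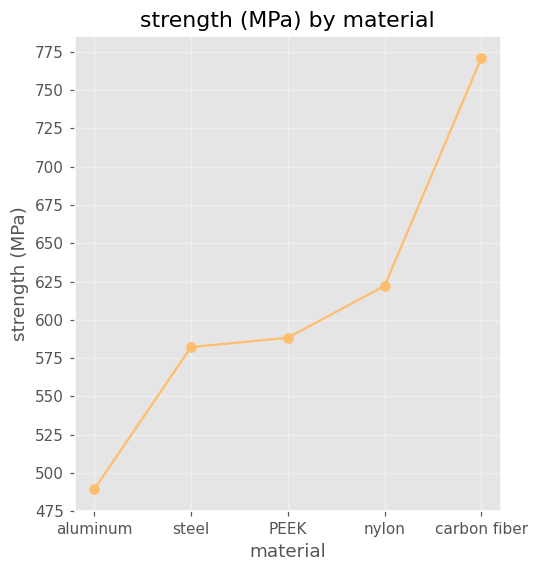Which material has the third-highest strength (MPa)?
Top 4: carbon fiber ≈ 775, nylon ≈ 625, PEEK ≈ 600, steel ≈ 575.

PEEK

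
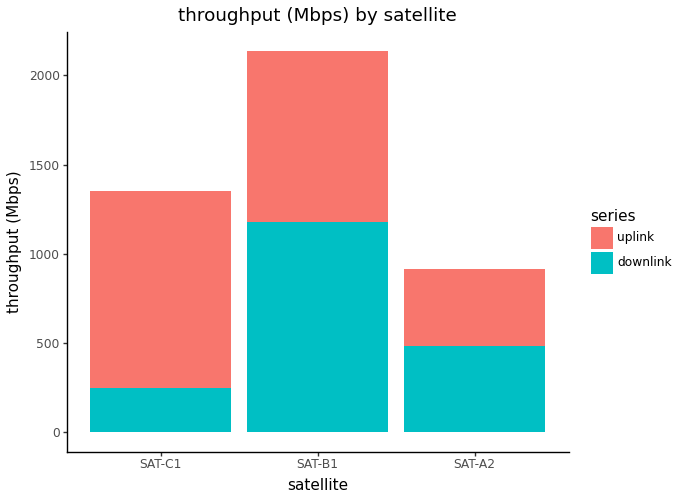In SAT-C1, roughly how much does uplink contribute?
≈ 1200

uplink top ≈ 1400, bottom ≈ 200; segment ≈ 1200.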